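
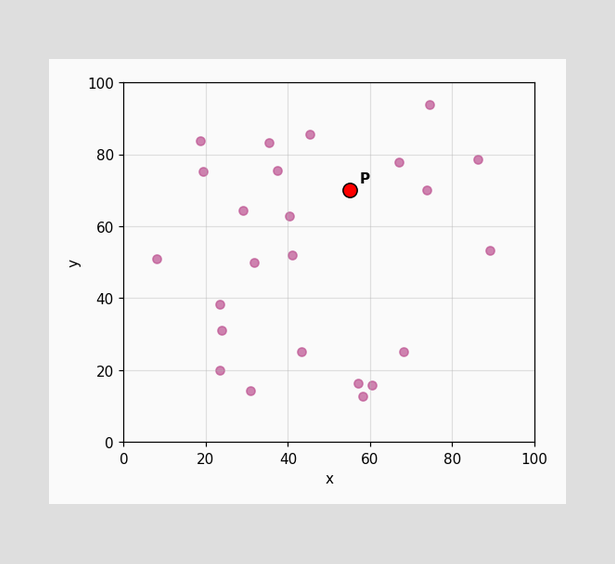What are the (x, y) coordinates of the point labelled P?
Following the gridlines from P to each axis, P sits at (55, 70).

(55, 70)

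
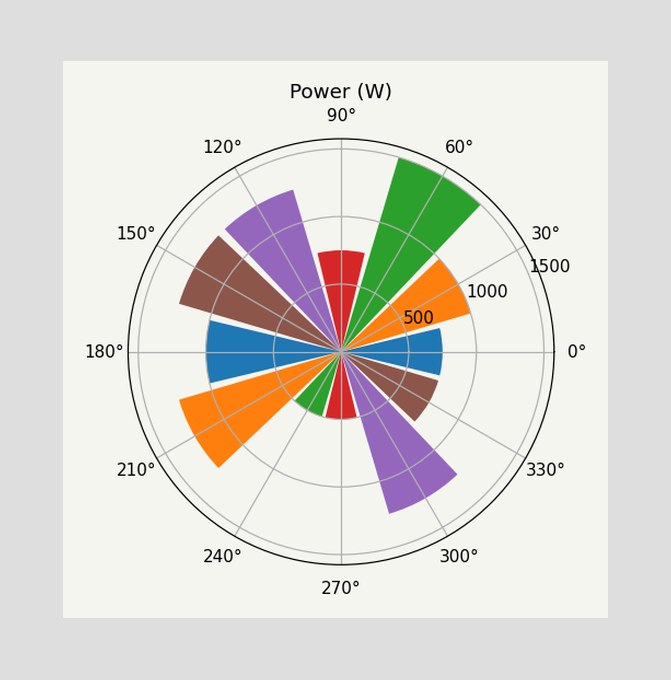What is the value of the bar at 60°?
1500W

The bar at 60° reaches 1500W on the radial axis.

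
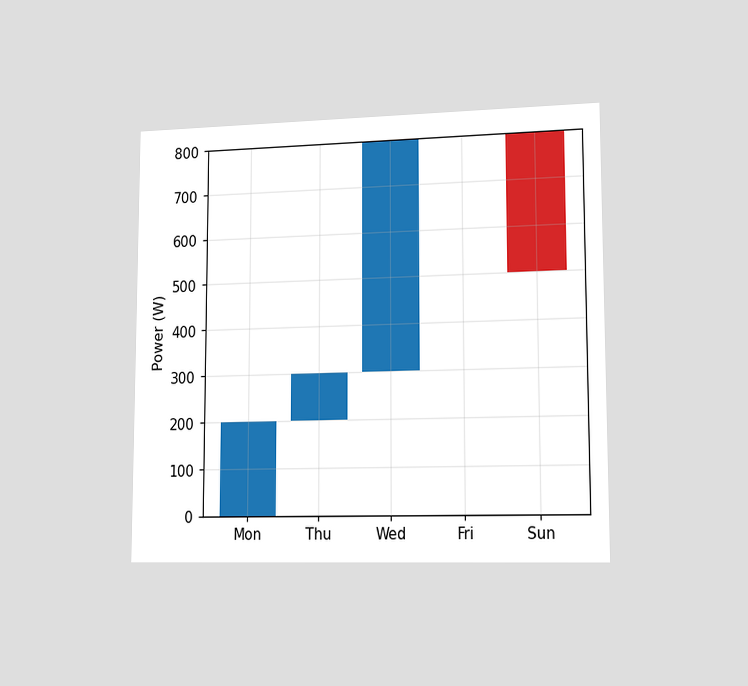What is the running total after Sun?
500W

The chart is viewed slightly from the right. After Sun the running total reaches 500W.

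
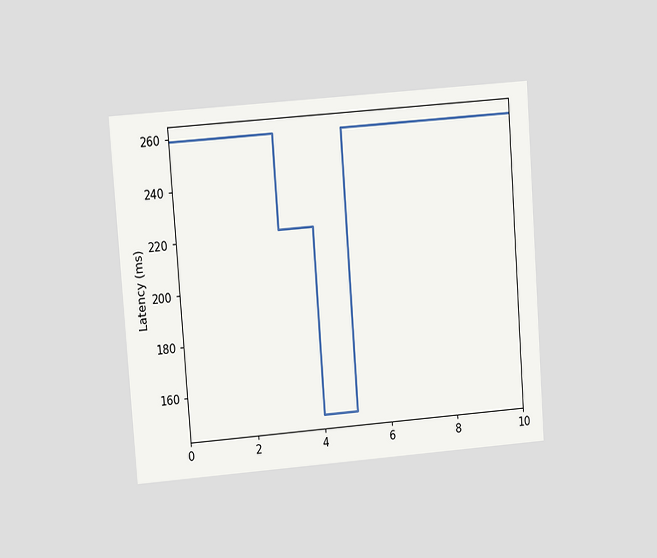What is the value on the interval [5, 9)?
259ms

The chart is tilted about 4° counter-clockwise and viewed at a slight angle. On [5, 9) the step sits at 259ms.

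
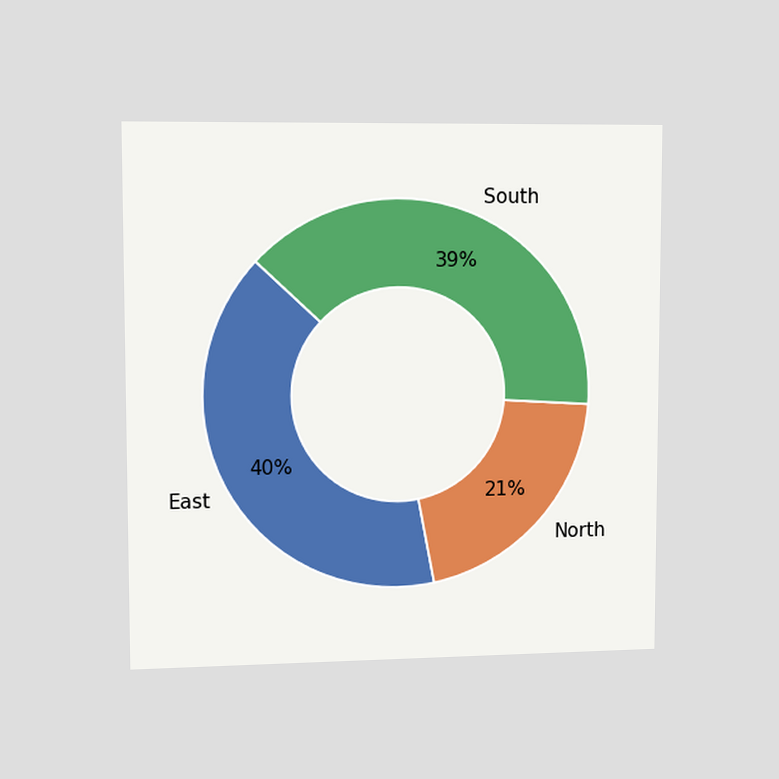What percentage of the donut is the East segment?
The chart is viewed slightly from the left. The East segment takes up 40% of the ring.

40%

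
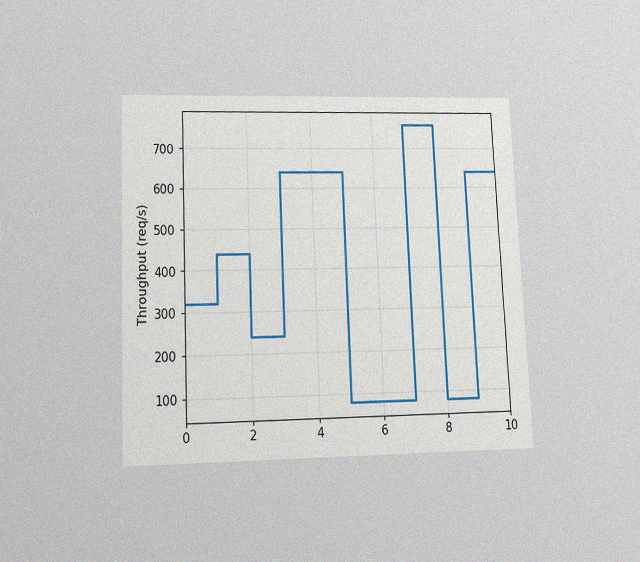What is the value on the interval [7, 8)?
760req/s

The chart is tilted about 2° counter-clockwise and viewed at a slight angle, with some photo noise. On [7, 8) the step sits at 760req/s.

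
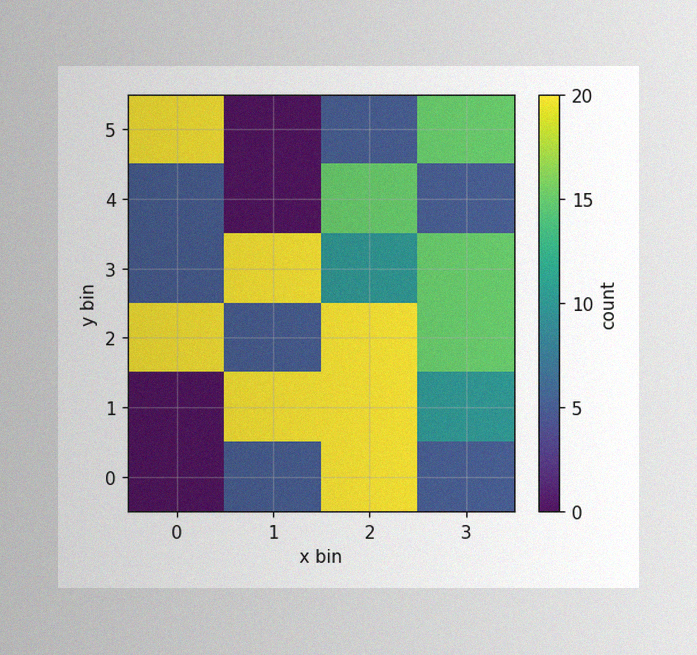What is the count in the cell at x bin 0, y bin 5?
The image has some photo noise and uneven lighting. Matching the cell (0, 5) against the colorbar gives 20.

20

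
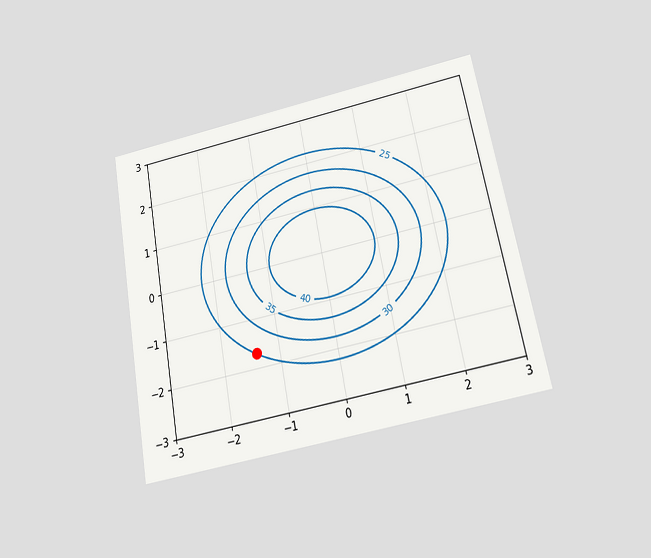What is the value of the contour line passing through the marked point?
25

The chart is tilted about 11° counter-clockwise and viewed slightly from below. The marked point sits on the contour labelled 25.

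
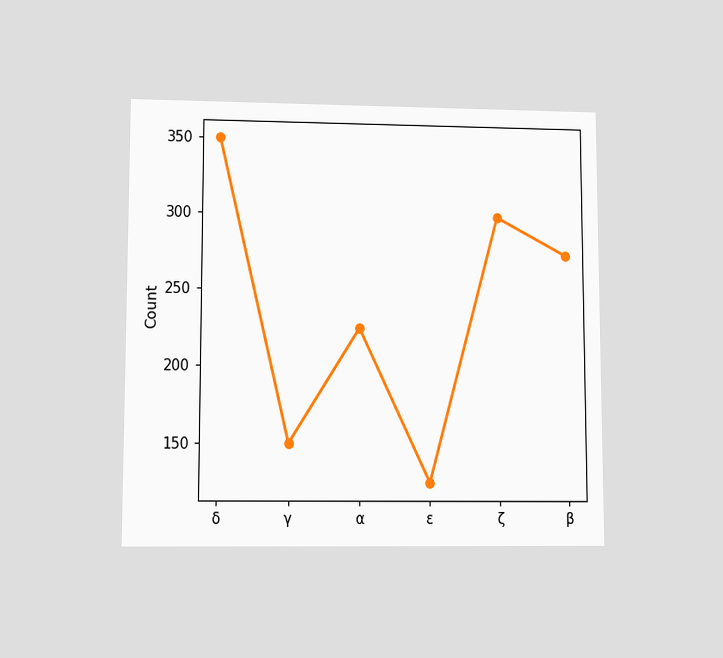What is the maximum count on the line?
350

The chart is viewed at a slight angle. The highest point is at δ, and reading across to the y-axis gives 350.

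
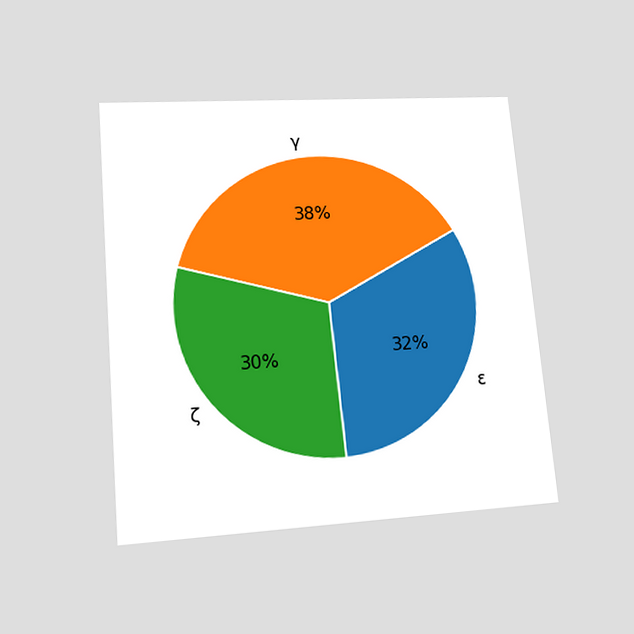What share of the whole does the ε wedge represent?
32%

The chart is tilted about 5° counter-clockwise and viewed at a slight angle. The ε slice takes up 32% of the pie.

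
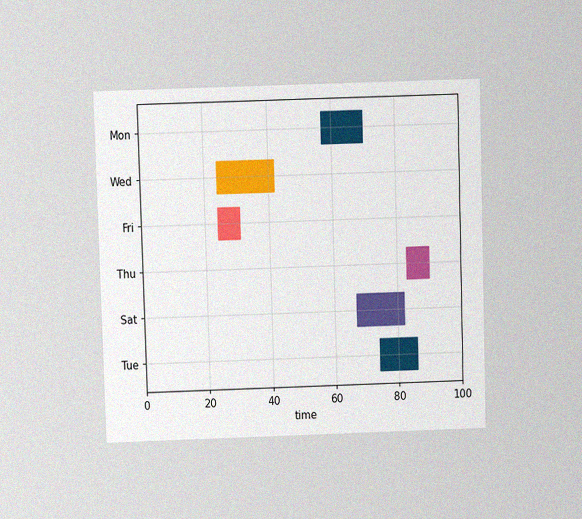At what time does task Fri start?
The chart is viewed slightly from above, with some photo noise. The Fri bar begins at t=24.

24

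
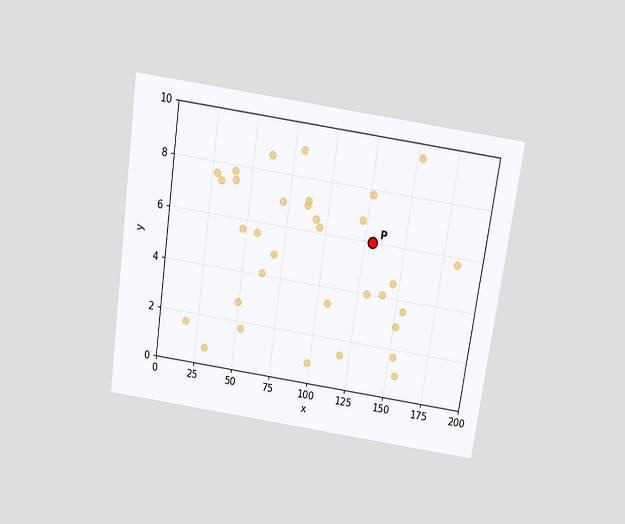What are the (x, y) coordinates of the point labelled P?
The chart is tilted about 8° clockwise and viewed slightly from above. Following the gridlines from P to each axis, P sits at (130, 6).

(130, 6)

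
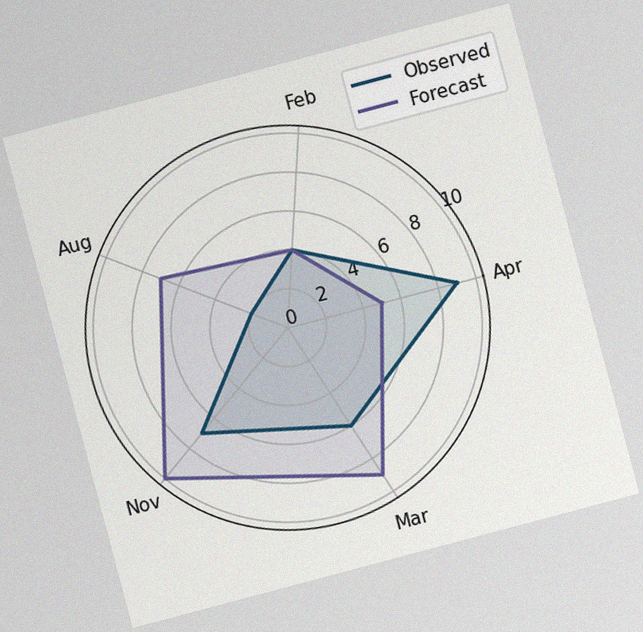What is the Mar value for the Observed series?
6

The chart is tilted about 15° counter-clockwise, with some photo noise. On the Mar axis, Observed reaches 6.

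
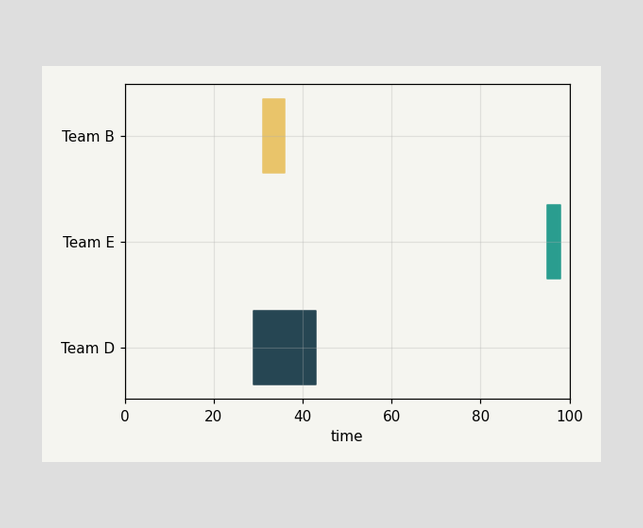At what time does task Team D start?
29

The Team D bar begins at t=29.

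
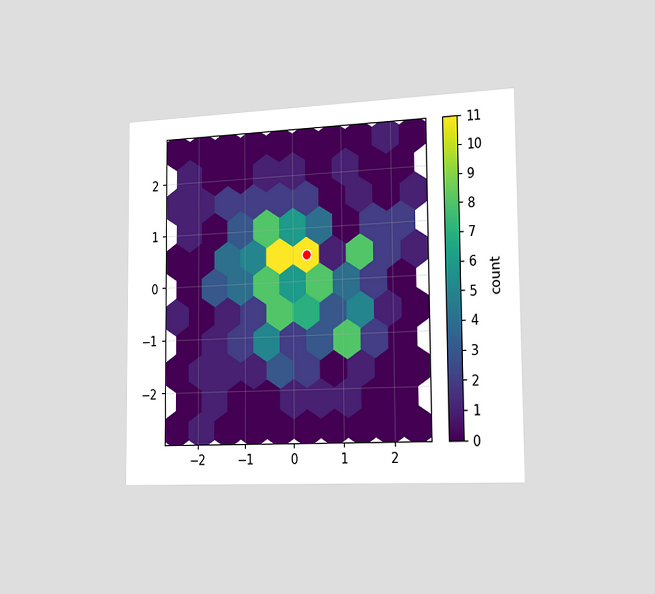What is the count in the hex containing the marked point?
The chart is viewed slightly from the right. The marked hex reads 11 on the colorbar.

11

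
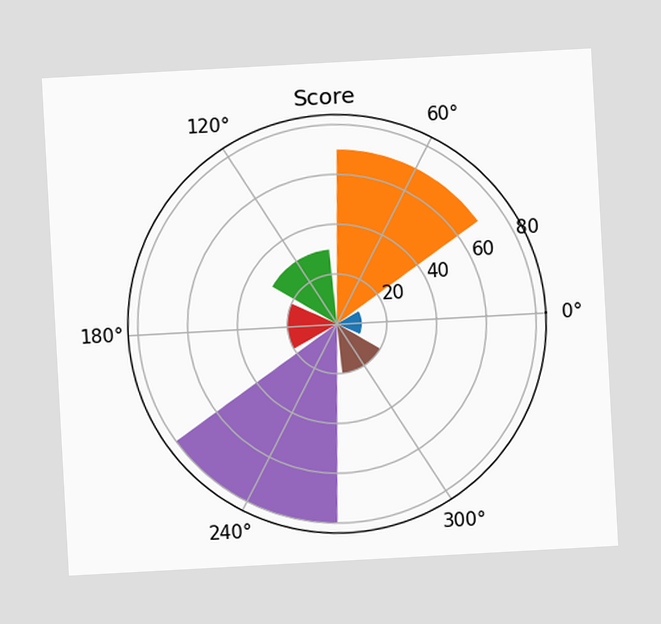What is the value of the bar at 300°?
20

The chart is tilted about 3° counter-clockwise. The bar at 300° reaches 20 on the radial axis.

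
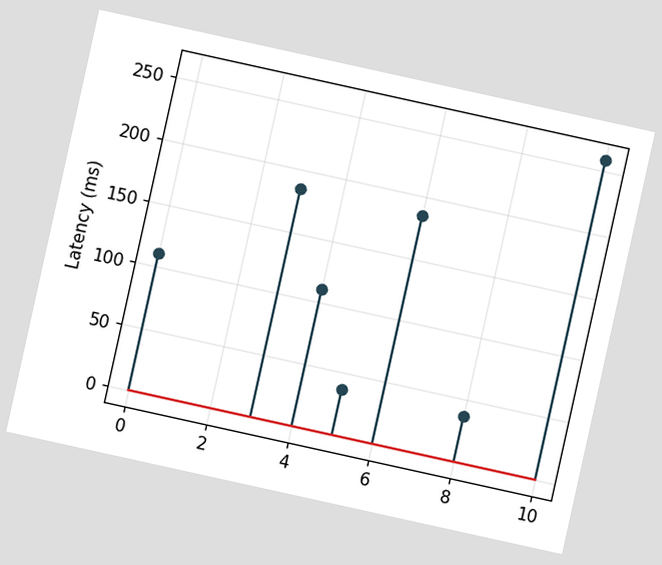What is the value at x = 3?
185ms

The chart is tilted about 12° clockwise. The stem at x=3 reaches 185ms.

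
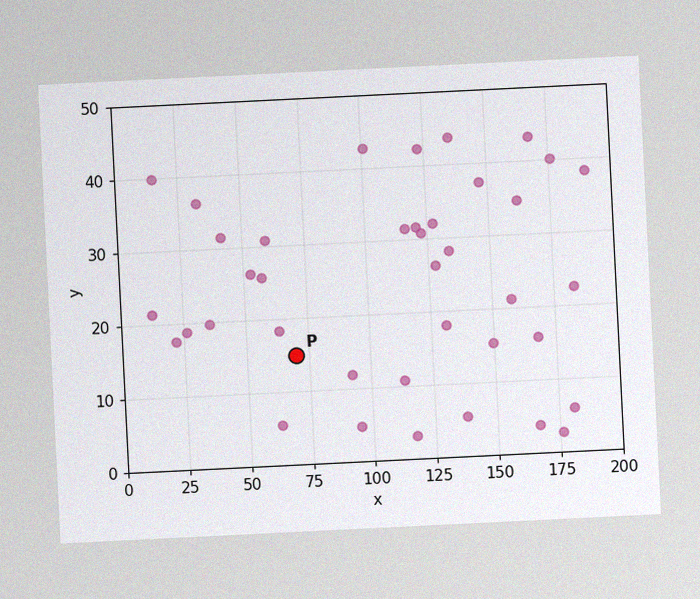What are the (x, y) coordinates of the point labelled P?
(70, 15)

The chart is tilted about 3° counter-clockwise, with some photo noise. Following the gridlines from P to each axis, P sits at (70, 15).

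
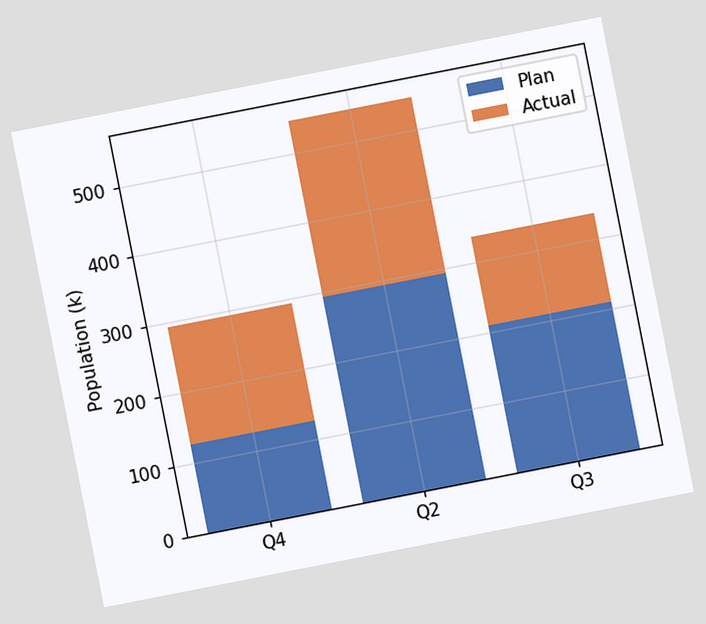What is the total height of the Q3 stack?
336k

The chart is tilted about 11° counter-clockwise. The Q3 stack's top reaches 336k on the y-axis.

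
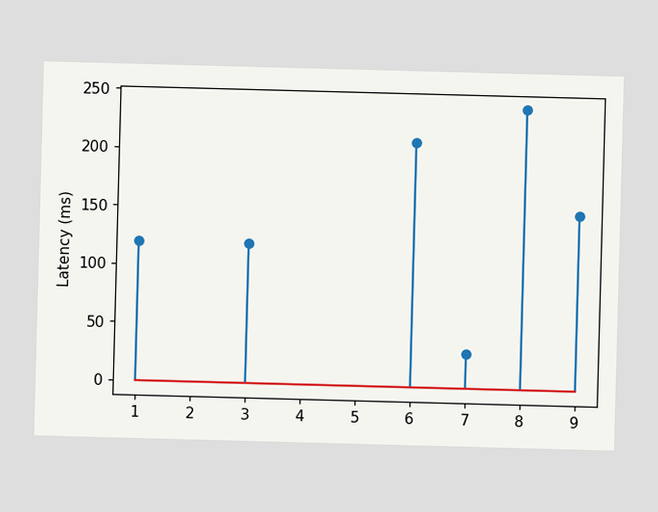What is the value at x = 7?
30ms

The stem at x=7 reaches 30ms.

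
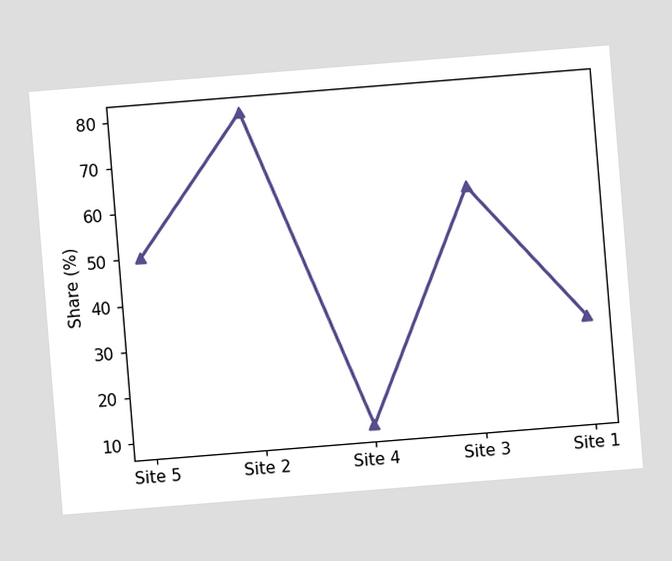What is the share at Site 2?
The chart is tilted about 5° counter-clockwise. At Site 2, the line is at 80%.

80%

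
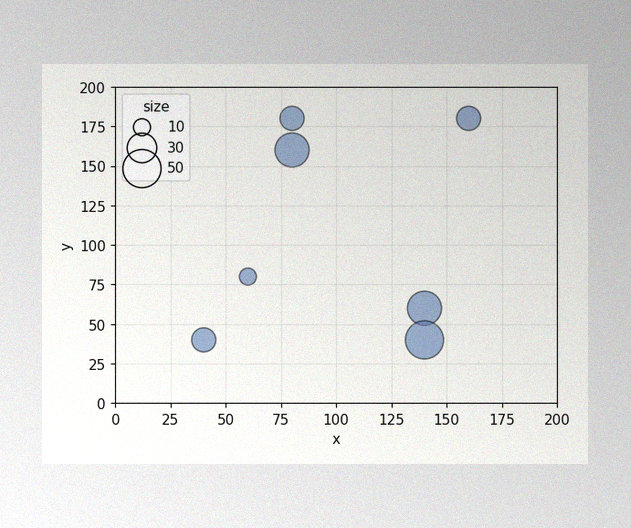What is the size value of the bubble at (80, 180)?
The image has some photo noise and uneven lighting. Matching the bubble at (80, 180) against the size legend gives 20.

20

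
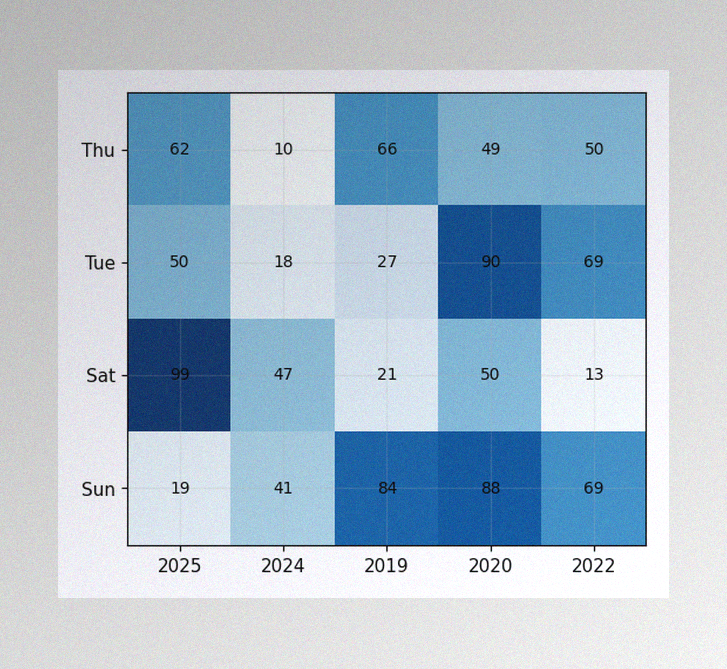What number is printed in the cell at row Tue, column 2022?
69

The image has some photo noise and uneven lighting. The (Tue, 2022) cell reads 69.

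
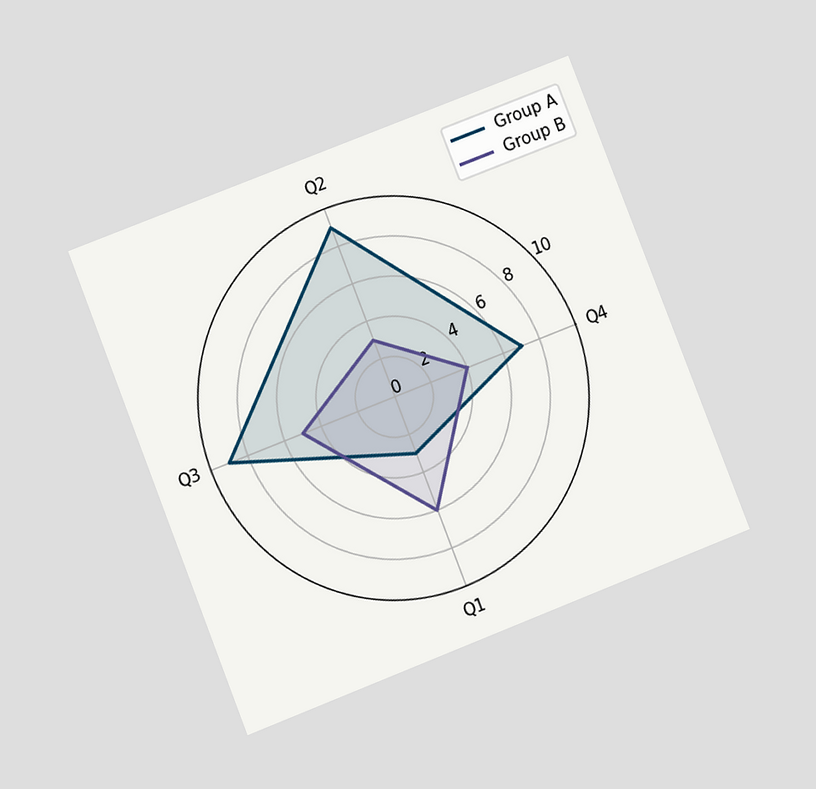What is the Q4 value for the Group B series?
4

The chart is tilted about 21° counter-clockwise and viewed at a slight angle. On the Q4 axis, Group B reaches 4.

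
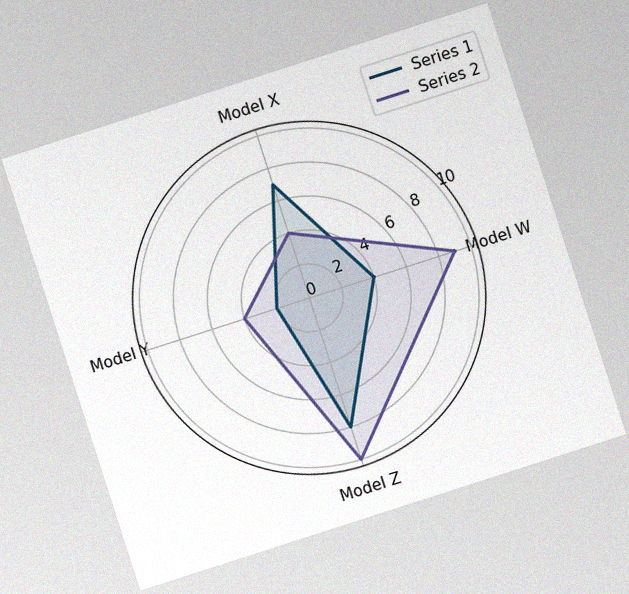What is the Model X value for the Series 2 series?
The chart is tilted about 18° counter-clockwise, with some photo noise. On the Model X axis, Series 2 reaches 4.

4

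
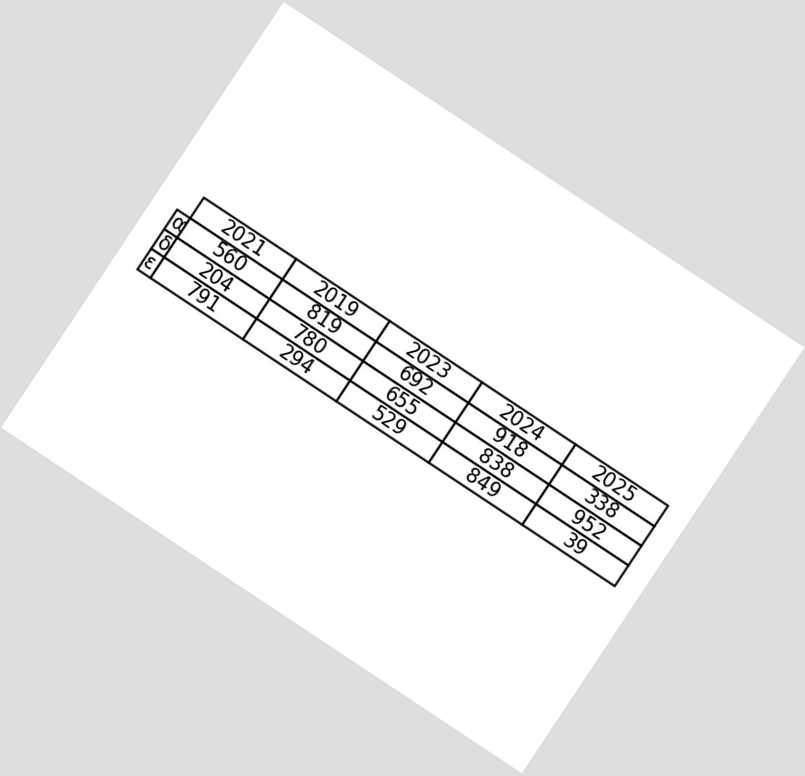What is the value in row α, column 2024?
The chart is tilted about 34° clockwise. The (α, 2024) cell reads 918.

918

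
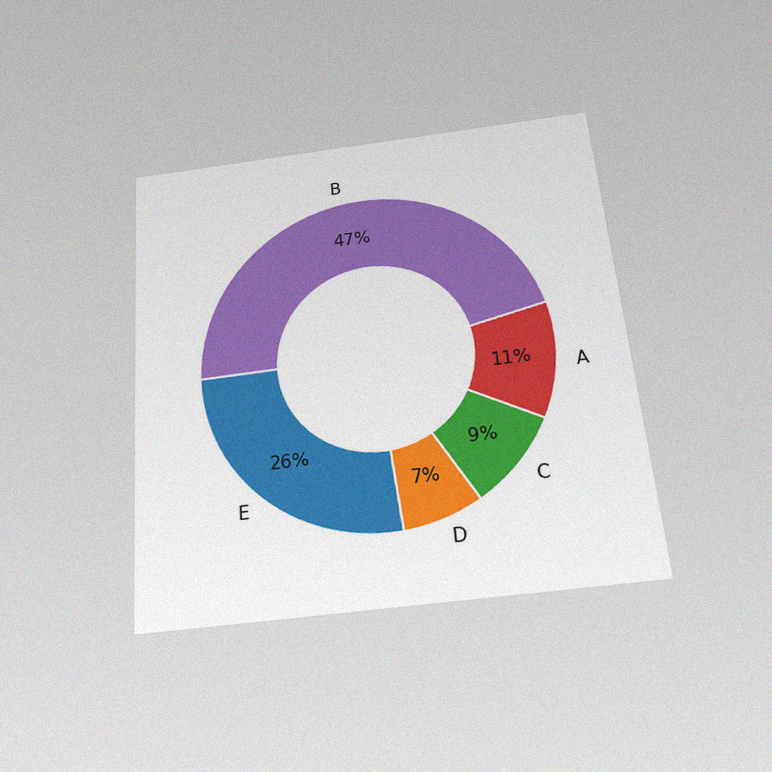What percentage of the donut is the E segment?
The chart is tilted about 5° counter-clockwise and viewed slightly from below, with some photo noise. The E segment takes up 26% of the ring.

26%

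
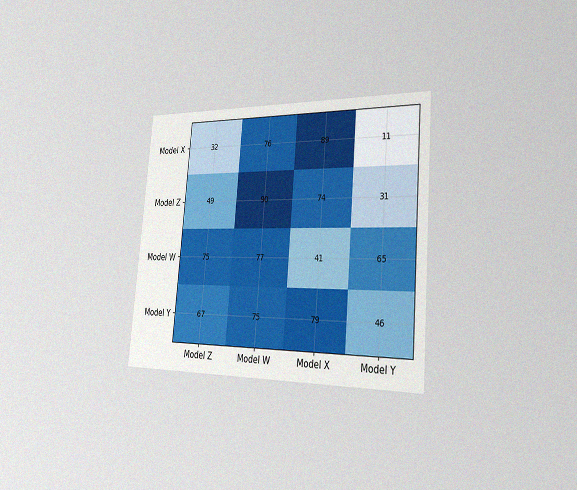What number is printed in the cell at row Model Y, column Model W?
75

The chart is tilted about 5° clockwise and viewed slightly from the right, with some photo noise. The (Model Y, Model W) cell reads 75.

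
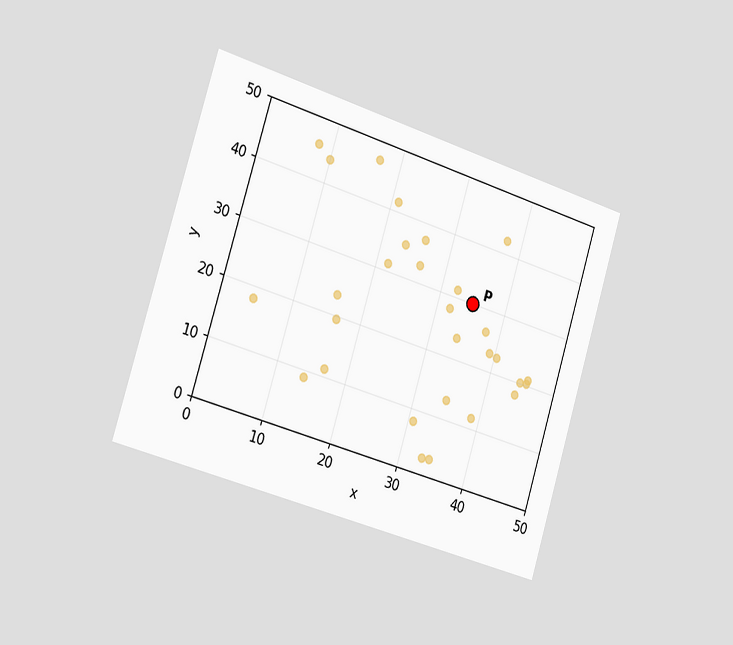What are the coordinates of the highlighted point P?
The chart is tilted about 17° clockwise and viewed slightly from the left. Following the gridlines from P to each axis, P sits at (35, 30).

(35, 30)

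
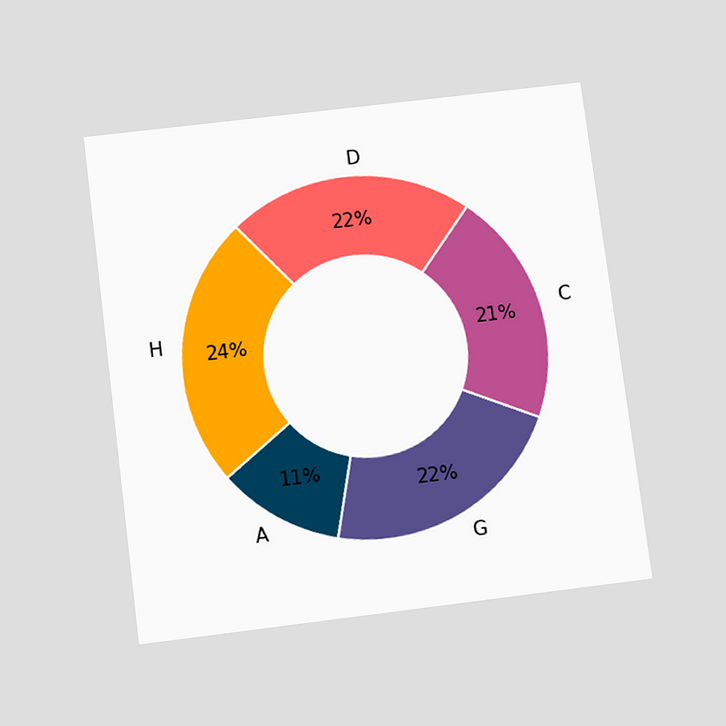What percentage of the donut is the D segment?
22%

The chart is tilted about 7° counter-clockwise and viewed slightly from below. The D segment takes up 22% of the ring.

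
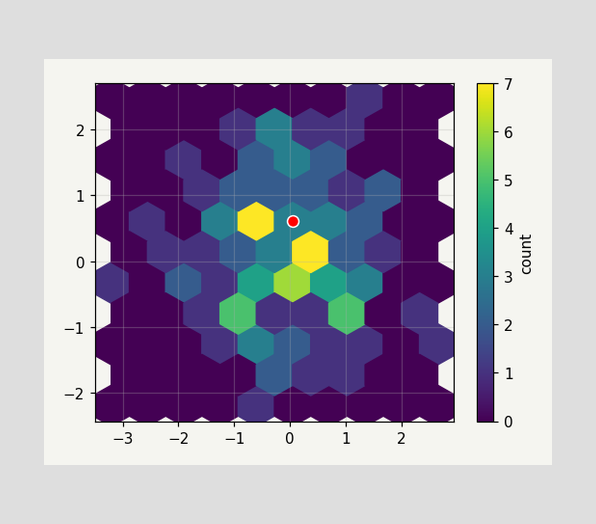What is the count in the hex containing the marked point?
The marked hex reads 3 on the colorbar.

3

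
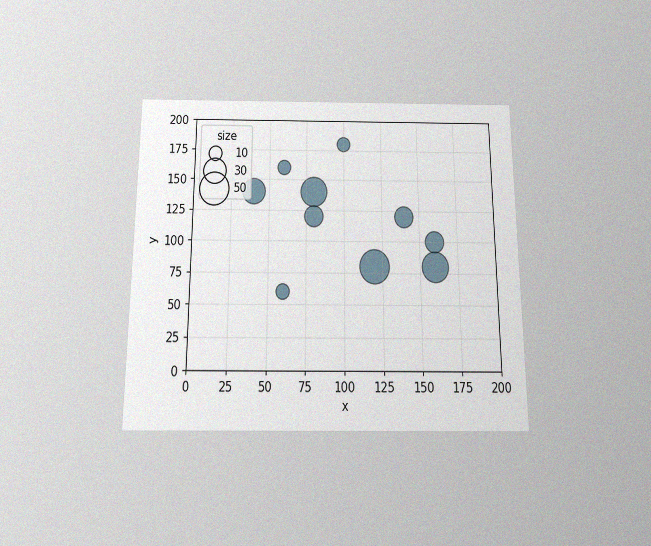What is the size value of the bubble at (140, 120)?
The chart is viewed slightly from below, with some photo noise. Matching the bubble at (140, 120) against the size legend gives 20.

20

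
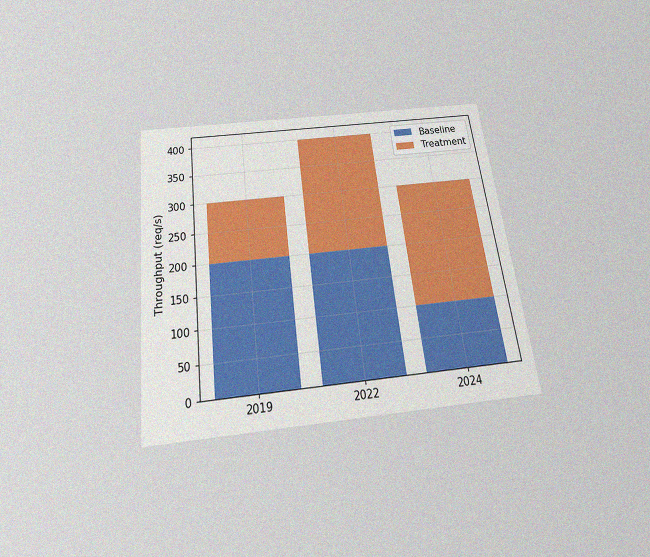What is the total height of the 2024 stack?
300req/s

The chart is tilted about 7° counter-clockwise and viewed slightly from below, with some photo noise. The 2024 stack's top reaches 300req/s on the y-axis.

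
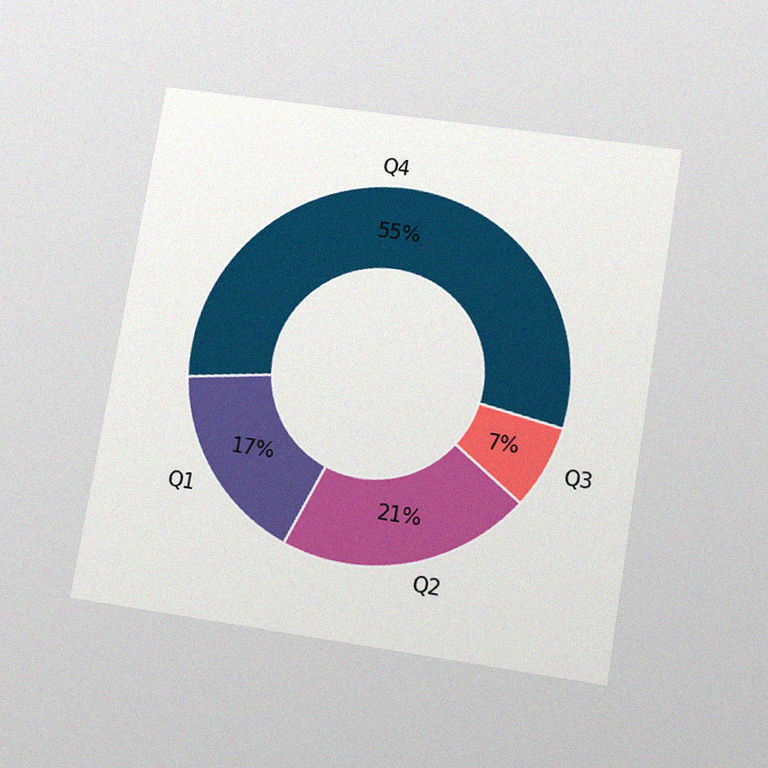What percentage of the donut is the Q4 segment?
55%

The chart is tilted about 9° clockwise and viewed slightly from below, with some photo noise. The Q4 segment takes up 55% of the ring.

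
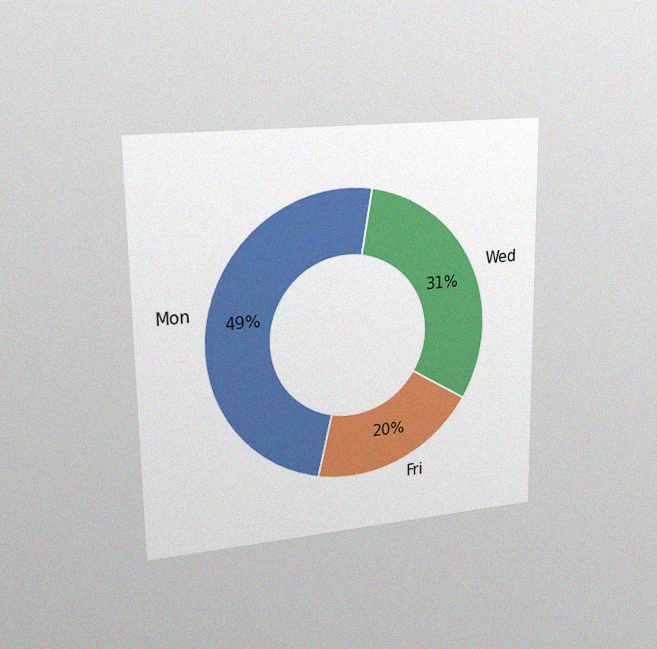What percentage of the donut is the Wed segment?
The chart is viewed slightly from the left, with some photo noise. The Wed segment takes up 31% of the ring.

31%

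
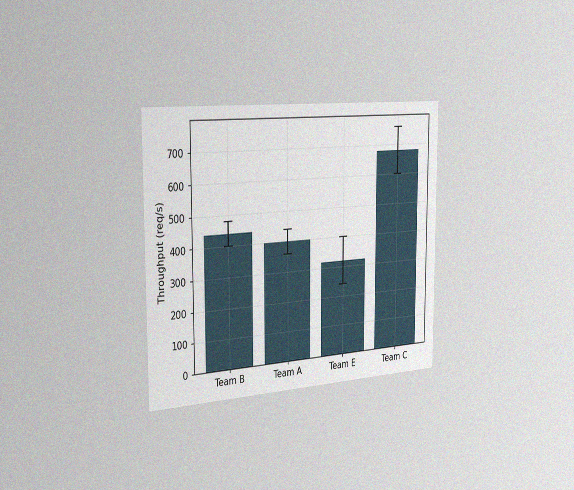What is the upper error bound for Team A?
The chart is viewed slightly from the left, with some photo noise. The Team A bar's upper whisker reaches 440req/s.

440req/s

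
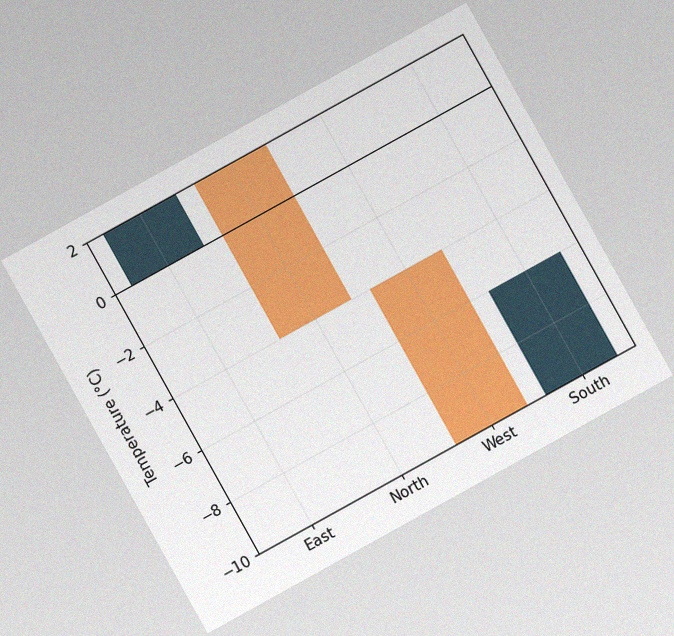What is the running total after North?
The chart is tilted about 29° counter-clockwise, with some photo noise. After North the running total reaches -4°C.

-4°C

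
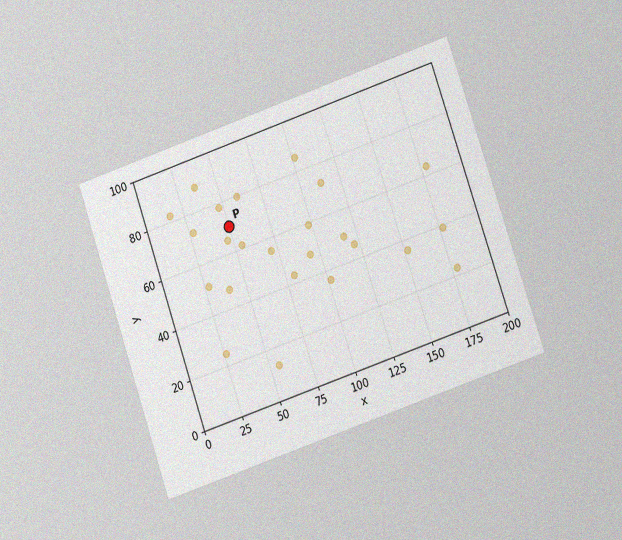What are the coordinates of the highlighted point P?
The chart is tilted about 19° counter-clockwise and viewed at a slight angle, with some photo noise. Following the gridlines from P to each axis, P sits at (50, 70).

(50, 70)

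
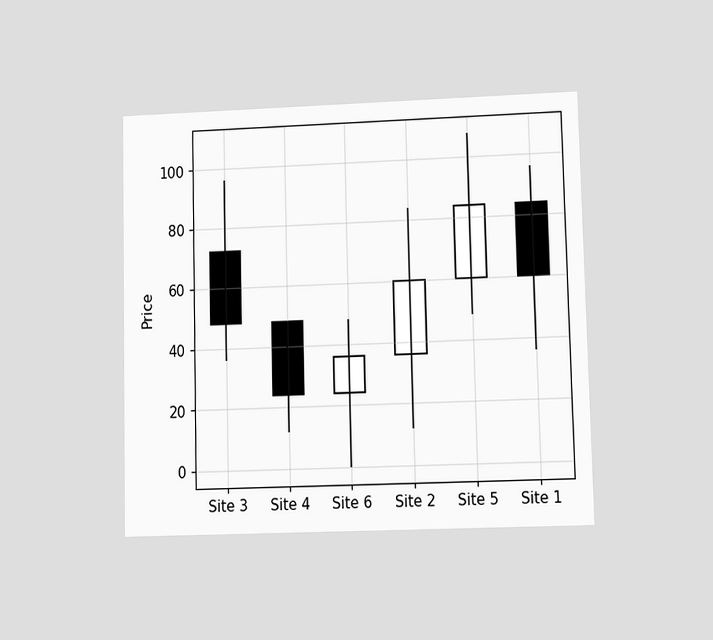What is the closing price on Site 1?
60

The chart is viewed at a slight angle. The Site 1 candle closes at 60.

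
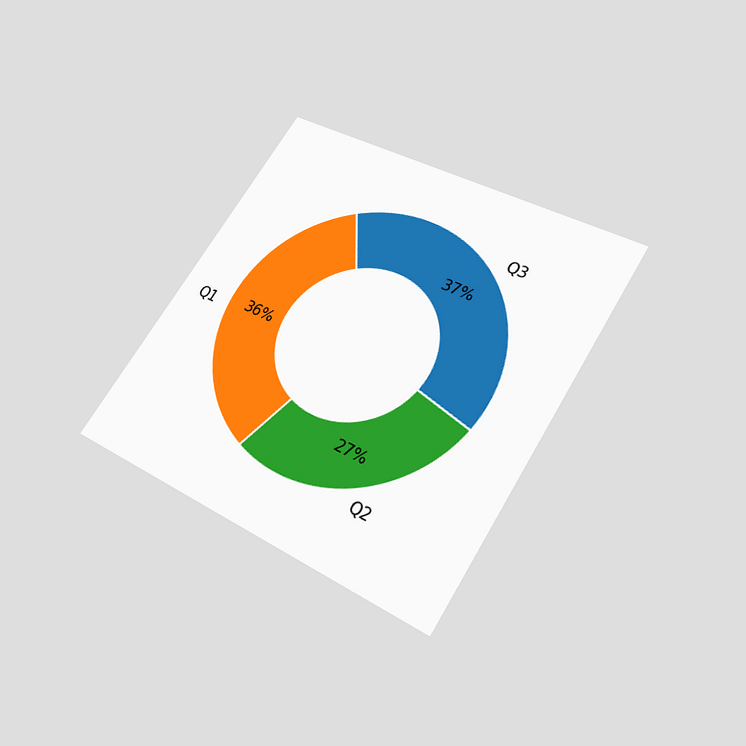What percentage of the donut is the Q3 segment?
The chart is tilted about 32° clockwise and viewed slightly from below. The Q3 segment takes up 37% of the ring.

37%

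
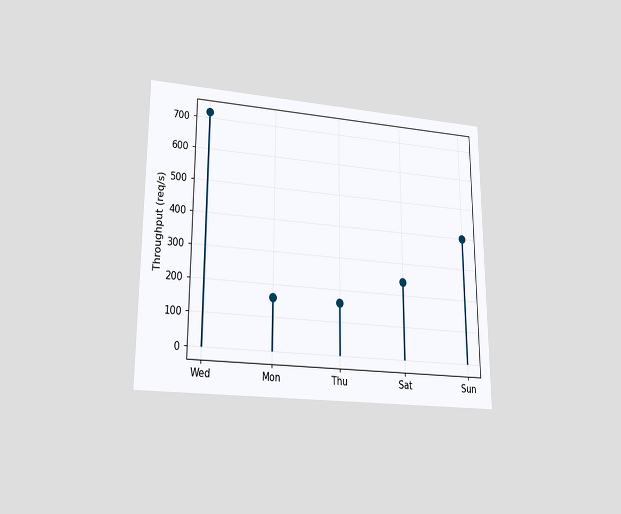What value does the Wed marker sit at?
720req/s

The chart is viewed at a slight angle. The Wed marker sits at 720req/s.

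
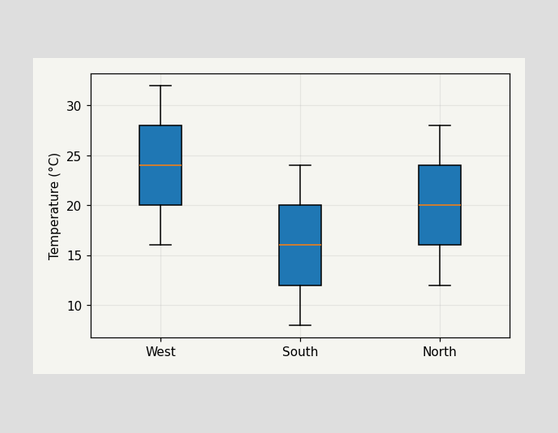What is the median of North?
20°C

The median line in the North box sits at 20°C.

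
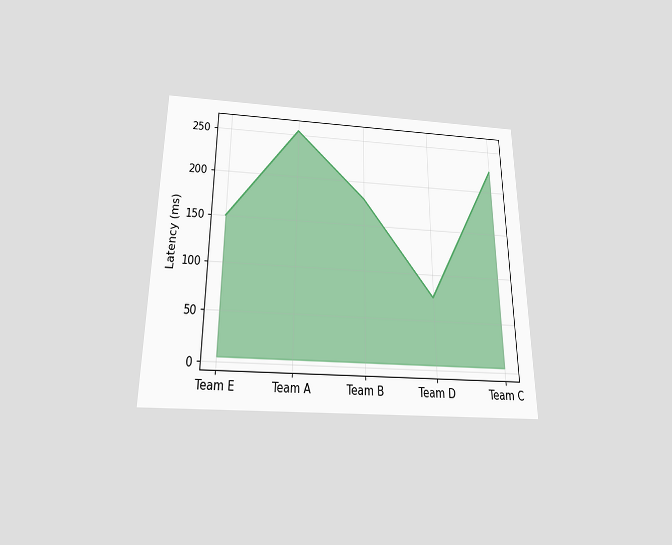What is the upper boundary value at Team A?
The chart is viewed slightly from below. At Team A the upper boundary is at 255ms.

255ms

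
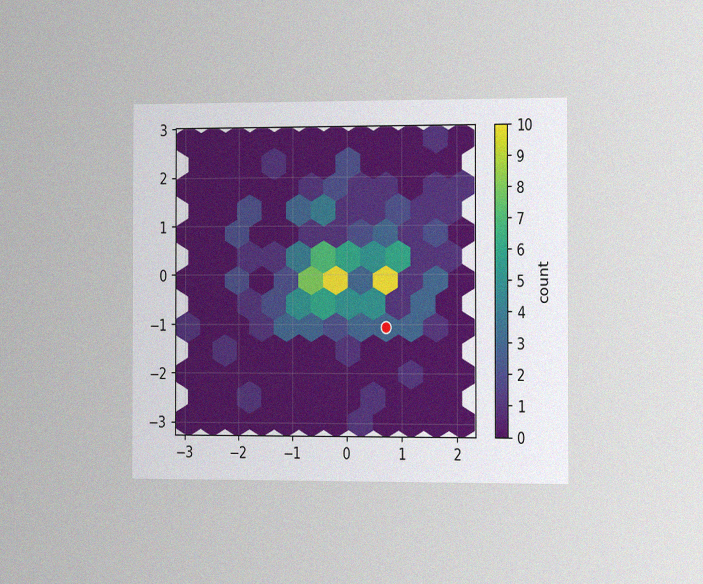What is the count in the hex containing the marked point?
3

The chart is viewed slightly from the right, with some photo noise. The marked hex reads 3 on the colorbar.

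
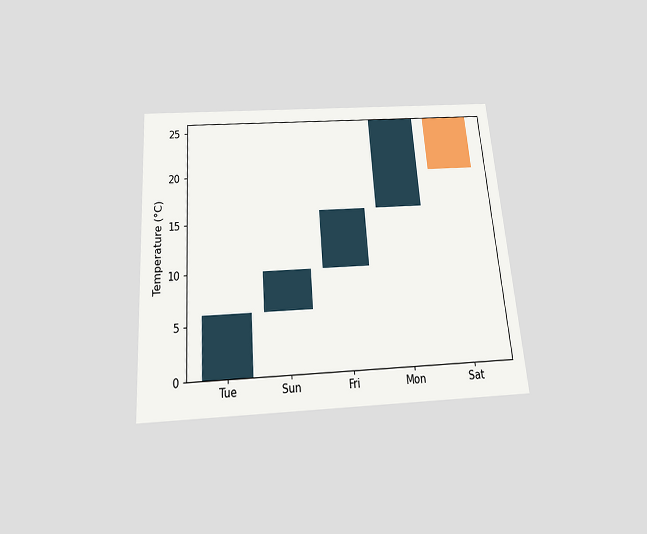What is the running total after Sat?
The chart is tilted about 4° counter-clockwise and viewed slightly from below. After Sat the running total reaches 20°C.

20°C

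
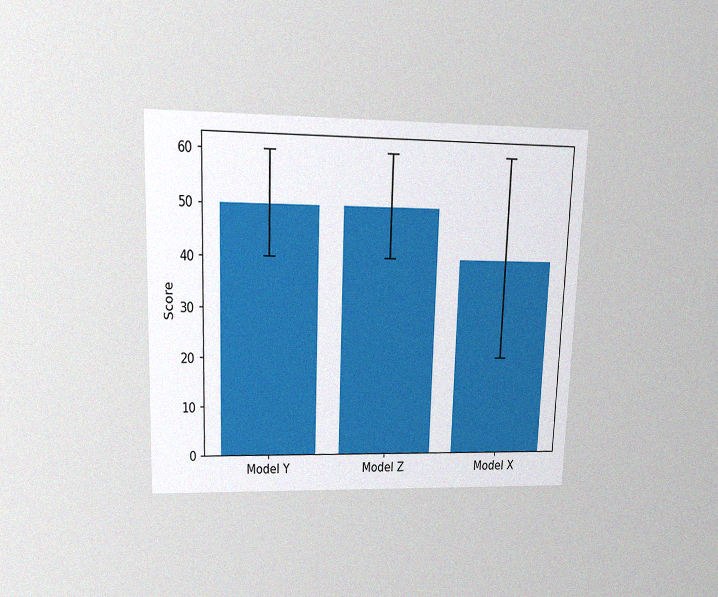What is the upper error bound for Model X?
60

The chart is viewed at a slight angle, with some photo noise. The Model X bar's upper whisker reaches 60.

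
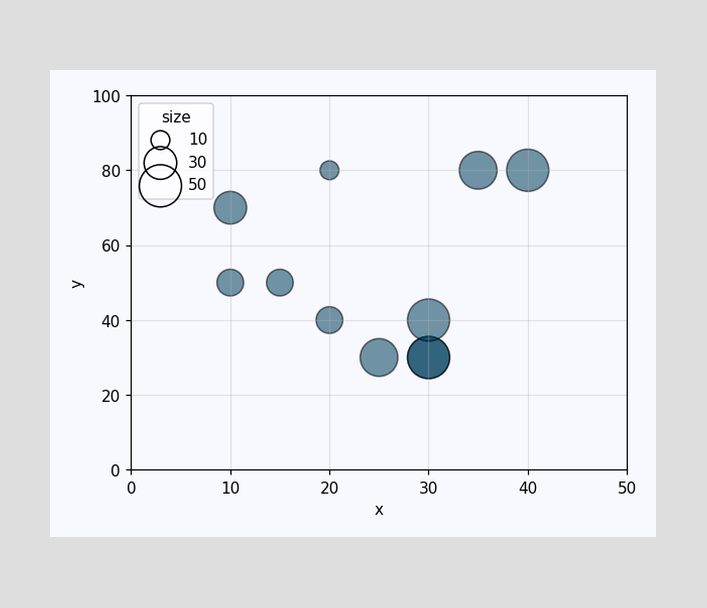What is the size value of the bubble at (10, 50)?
20

Matching the bubble at (10, 50) against the size legend gives 20.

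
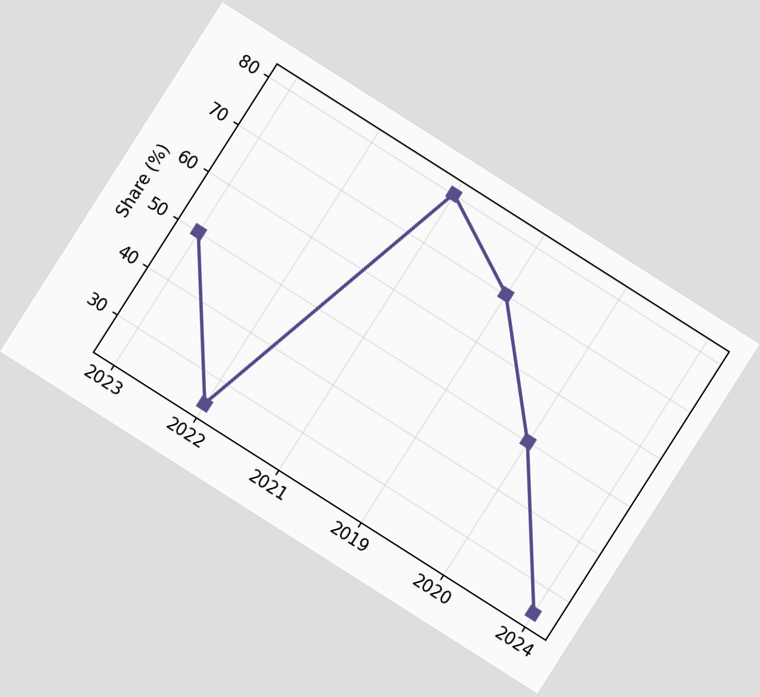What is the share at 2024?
25%

The chart is tilted about 32° clockwise. At 2024, the line is at 25%.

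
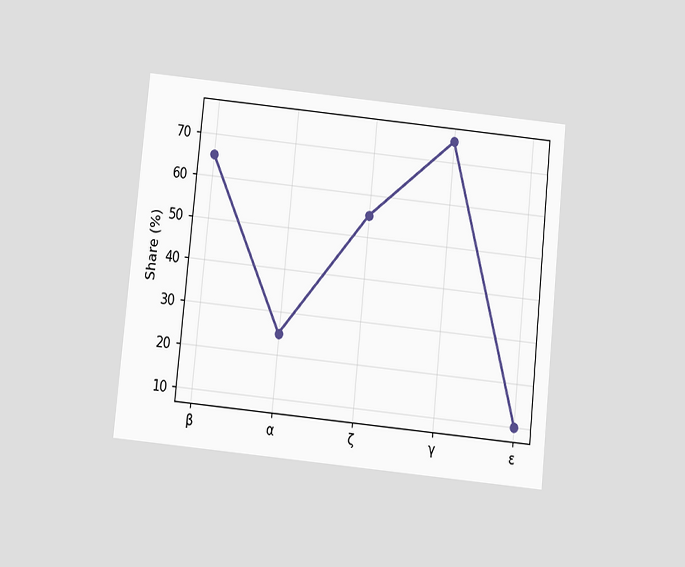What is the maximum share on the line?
The chart is tilted about 6° clockwise and viewed slightly from below. The highest point is at γ, and reading across to the y-axis gives 75%.

75%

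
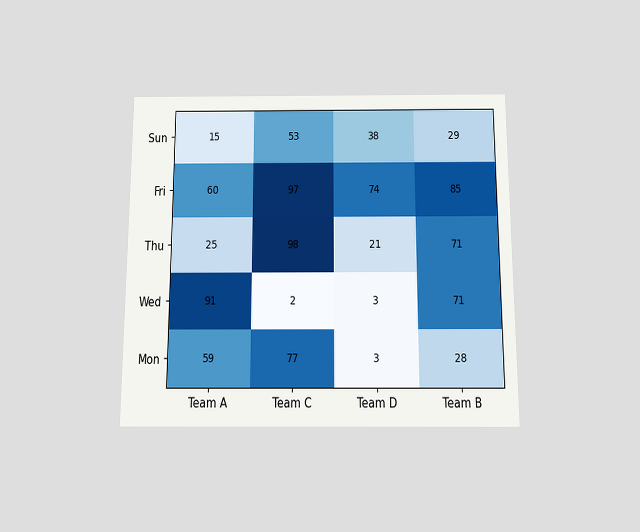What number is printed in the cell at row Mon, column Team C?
77

The chart is viewed slightly from below. The (Mon, Team C) cell reads 77.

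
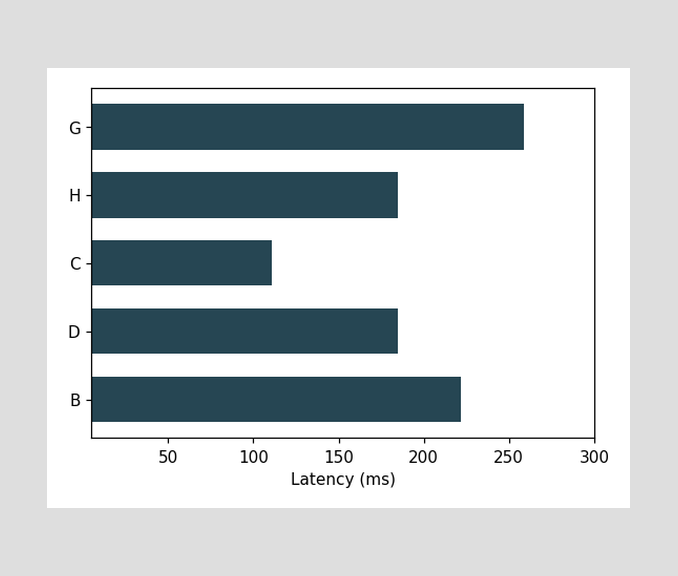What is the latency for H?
Reading along the chart's x-axis, the H bar reaches 185ms.

185ms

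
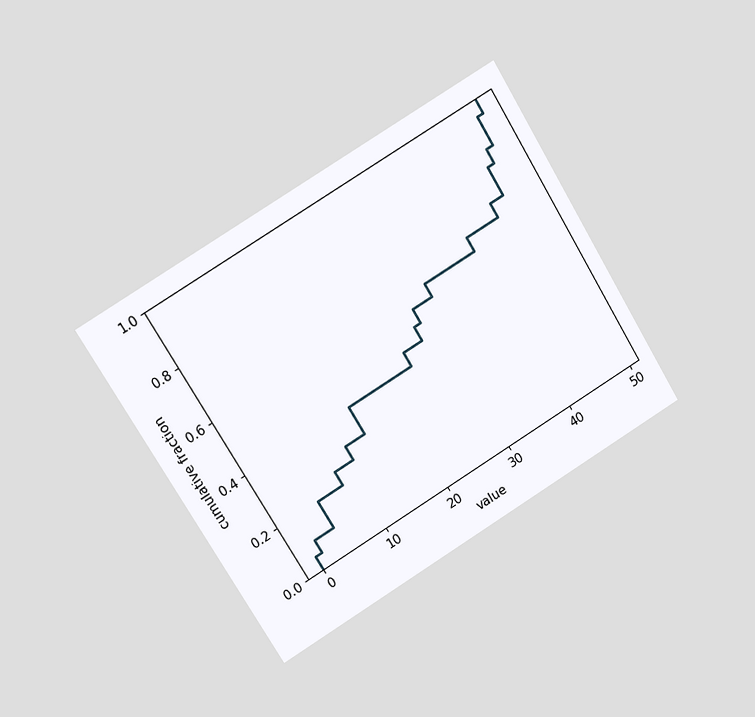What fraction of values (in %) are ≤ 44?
70%

The chart is tilted about 32° counter-clockwise and viewed at a slight angle. At x=44 the ECDF step is at 70%.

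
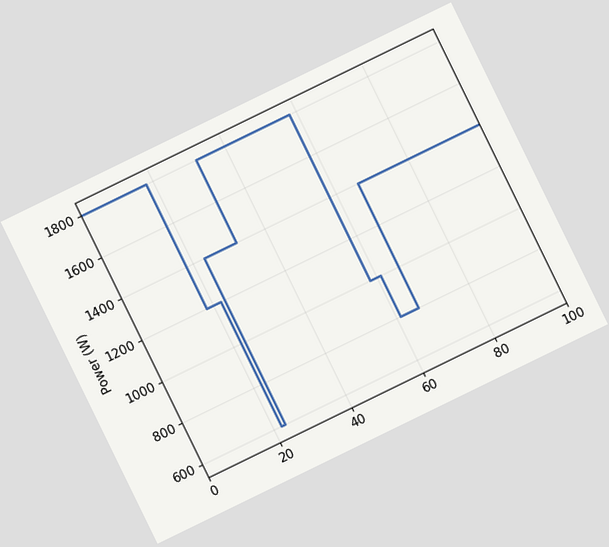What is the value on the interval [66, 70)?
The chart is tilted about 26° counter-clockwise. On [66, 70) the step sits at 1400W.

1400W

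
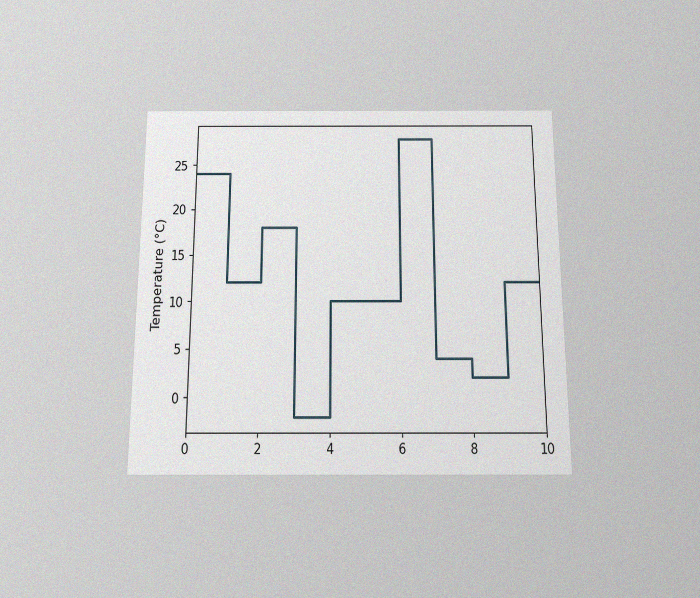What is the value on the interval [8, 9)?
2°C

The chart is viewed slightly from below, with some photo noise. On [8, 9) the step sits at 2°C.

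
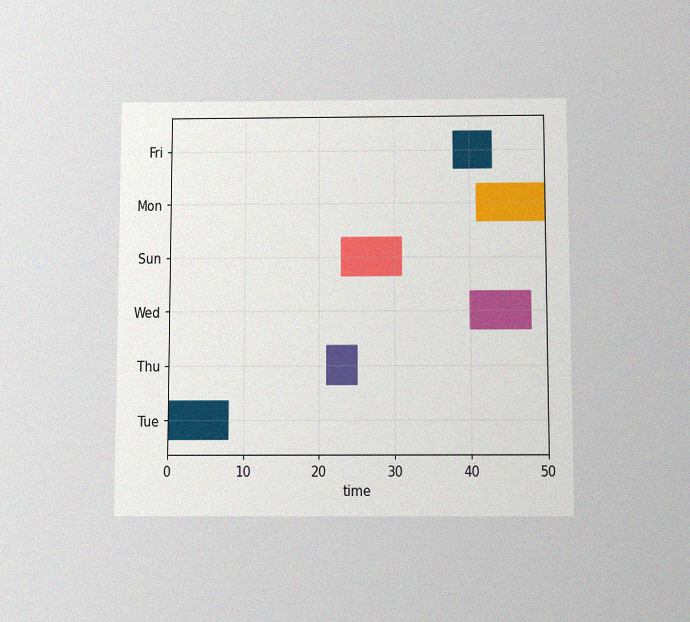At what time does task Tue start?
0

The chart is viewed slightly from below, with some photo noise. The Tue bar begins at t=0.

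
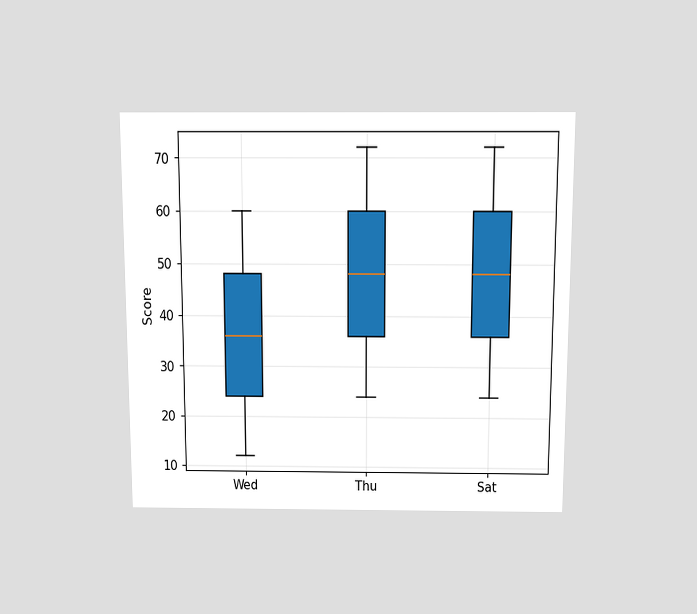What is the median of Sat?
The chart is viewed slightly from above. The median line in the Sat box sits at 48.

48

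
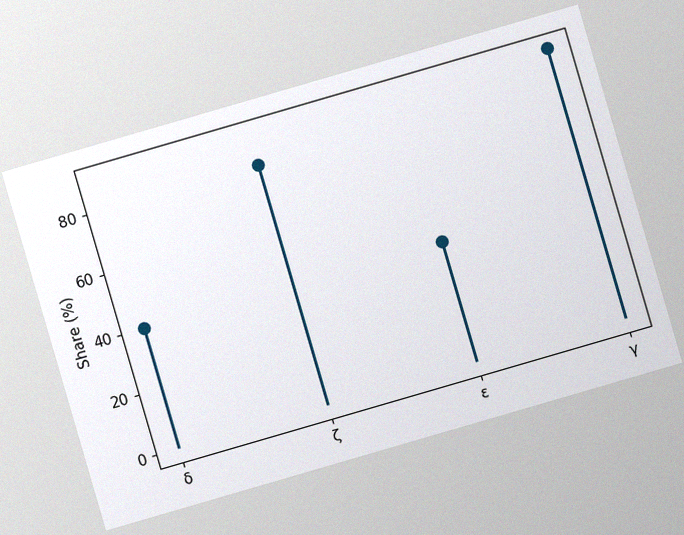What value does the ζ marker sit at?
The chart is tilted about 16° counter-clockwise, with some photo noise. The ζ marker sits at 80%.

80%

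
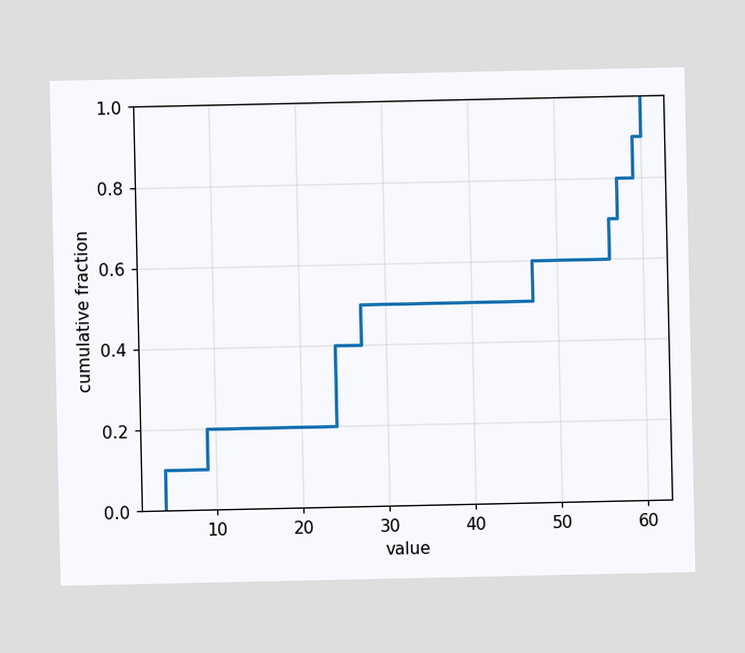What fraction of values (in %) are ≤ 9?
At x=9 the ECDF step is at 20%.

20%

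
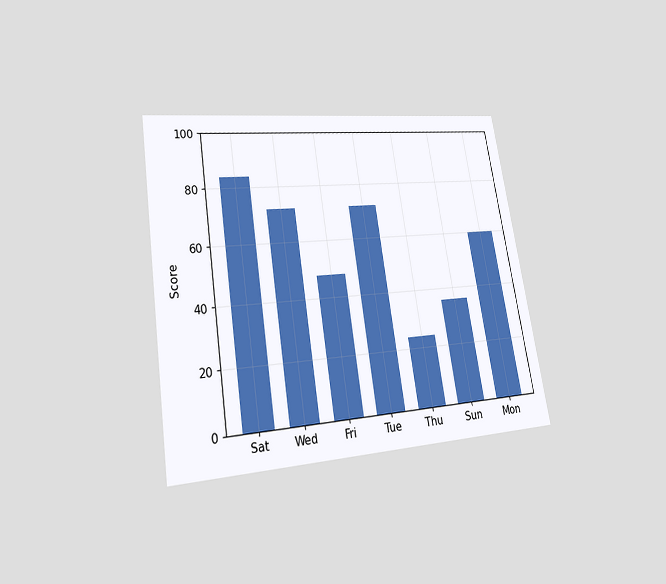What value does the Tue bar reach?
72

The chart is tilted about 9° counter-clockwise and viewed at a slight angle. Reading along the chart's y-axis, the Tue bar reaches 72.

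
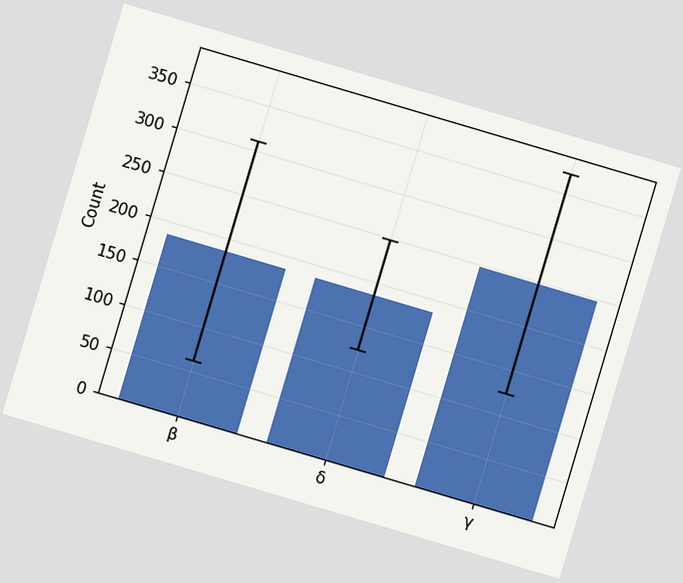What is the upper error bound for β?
The chart is tilted about 17° clockwise. The β bar's upper whisker reaches 310.

310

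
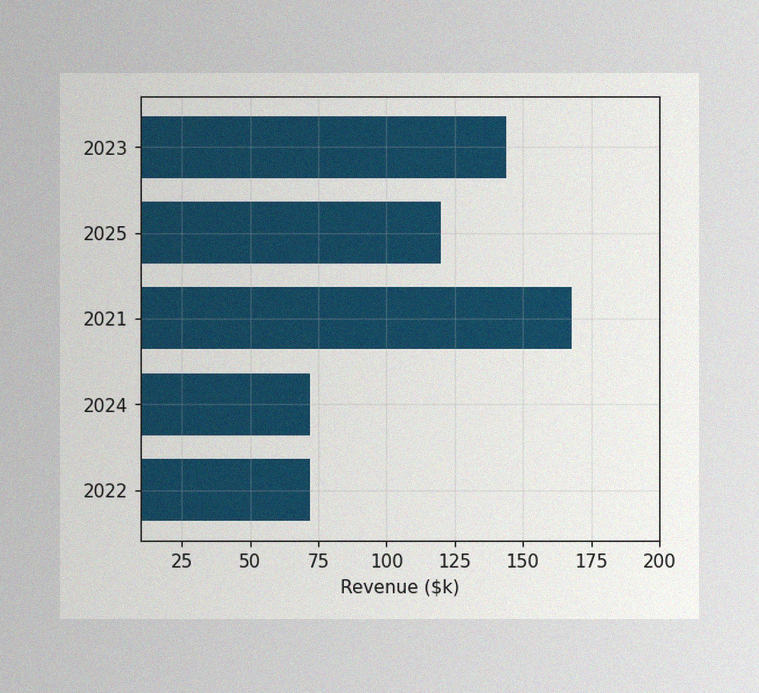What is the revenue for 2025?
$120k

The image has some photo noise and uneven lighting. Reading along the chart's x-axis, the 2025 bar reaches $120k.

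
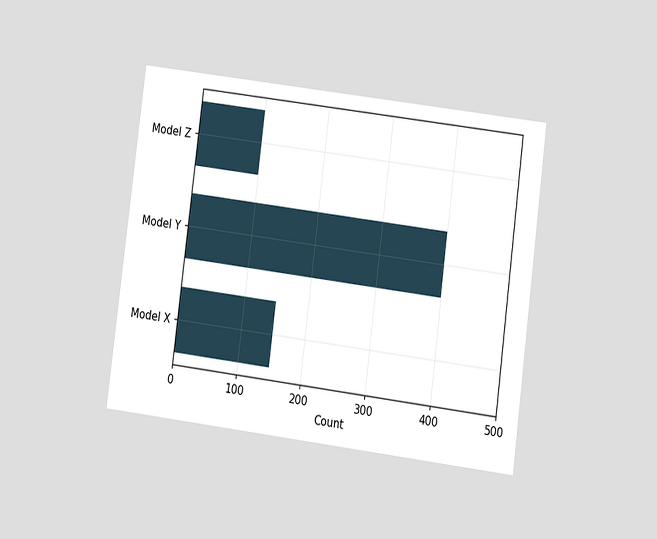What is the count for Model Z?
100

The chart is tilted about 7° clockwise and viewed at a slight angle. Reading along the chart's x-axis, the Model Z bar reaches 100.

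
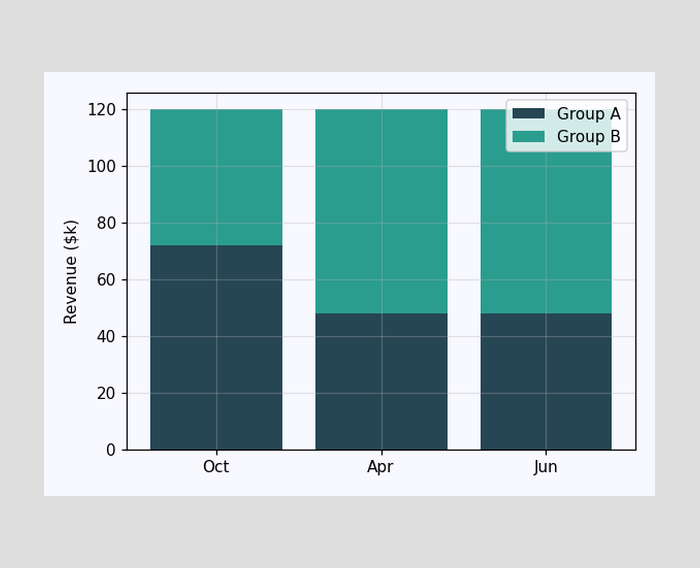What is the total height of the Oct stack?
$120k

The Oct stack's top reaches $120k on the y-axis.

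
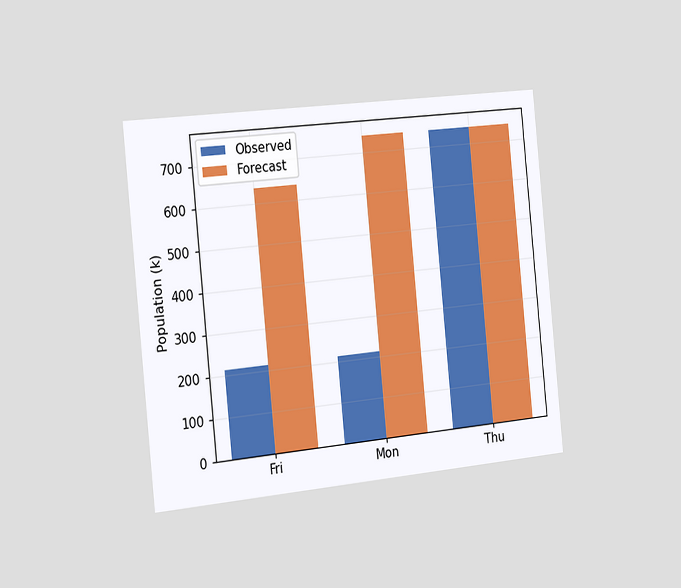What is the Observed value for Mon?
The chart is tilted about 6° counter-clockwise and viewed slightly from the left. The Observed bar at Mon reaches 212k on the y-axis.

212k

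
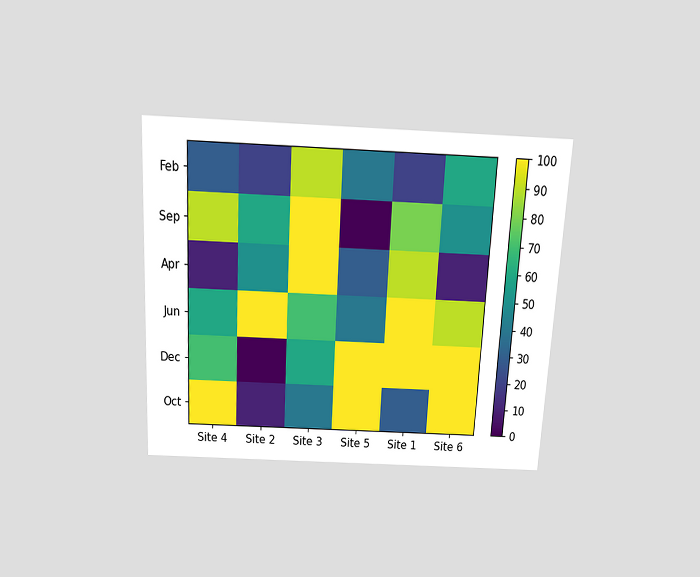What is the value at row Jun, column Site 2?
The chart is tilted about 3° clockwise and viewed slightly from above. Matching cell (Jun, Site 2) against the colorbar gives 100.

100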